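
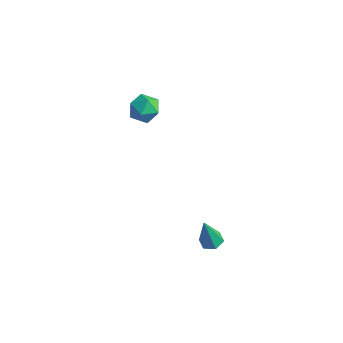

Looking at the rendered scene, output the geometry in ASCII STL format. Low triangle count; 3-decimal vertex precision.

solid 
facet normal 0.074 0.232 -0.970
outer loop
vertex 4.333 0.674 -1.426
vertex 3.753 1.008 -1.39
vertex 4.33 1.326 -1.27
endloop
endfacet
facet normal 0.935 -0.078 0.346
outer loop
vertex 4.333 0.674 -1.426
vertex 4.33 1.326 -1.27
vertex 3.607 0.552 0.51
endloop
endfacet
facet normal 0.073 0.233 -0.970
outer loop
vertex 4.33 1.326 -1.27
vertex 3.753 1.008 -1.39
vertex 3.75 1.659 -1.234
endloop
endfacet
facet normal 0.453 0.735 0.504
outer loop
vertex 4.33 1.326 -1.27
vertex 3.75 1.659 -1.234
vertex 3.607 0.552 0.51
endloop
endfacet
facet normal 0.075 0.233 -0.970
outer loop
vertex 3.75 1.659 -1.234
vertex 3.753 1.008 -1.39
vertex 3.173 1.341 -1.355
endloop
endfacet
facet normal -0.503 0.748 0.433
outer loop
vertex 3.75 1.659 -1.234
vertex 3.173 1.341 -1.355
vertex 3.607 0.552 0.51
endloop
endfacet
facet normal 0.075 0.233 -0.970
outer loop
vertex 3.173 1.341 -1.355
vertex 3.753 1.008 -1.39
vertex 3.176 0.69 -1.511
endloop
endfacet
facet normal -0.977 -0.054 0.205
outer loop
vertex 3.173 1.341 -1.355
vertex 3.176 0.69 -1.511
vertex 3.607 0.552 0.51
endloop
endfacet
facet normal 0.075 0.232 -0.970
outer loop
vertex 3.176 0.69 -1.511
vertex 3.753 1.008 -1.39
vertex 3.756 0.356 -1.546
endloop
endfacet
facet normal -0.496 -0.867 0.047
outer loop
vertex 3.176 0.69 -1.511
vertex 3.756 0.356 -1.546
vertex 3.607 0.552 0.51
endloop
endfacet
facet normal 0.074 0.232 -0.970
outer loop
vertex 3.756 0.356 -1.546
vertex 3.753 1.008 -1.39
vertex 4.333 0.674 -1.426
endloop
endfacet
facet normal 0.461 -0.880 0.117
outer loop
vertex 3.756 0.356 -1.546
vertex 4.333 0.674 -1.426
vertex 3.607 0.552 0.51
endloop
endfacet
facet normal -0.360 -0.064 0.931
outer loop
vertex -4.176 4.28 3.51
vertex -4.049 3.3 3.492
vertex -3.321 3.887 3.814
endloop
endfacet
facet normal -0.035 0.563 0.826
outer loop
vertex -4.176 4.28 3.51
vertex -3.321 3.887 3.814
vertex -3.319 4.704 3.257
endloop
endfacet
facet normal -0.358 0.891 0.281
outer loop
vertex -4.176 4.28 3.51
vertex -3.319 4.704 3.257
vertex -4.046 4.622 2.592
endloop
endfacet
facet normal -0.883 0.467 0.049
outer loop
vertex -4.176 4.28 3.51
vertex -4.046 4.622 2.592
vertex -4.497 3.755 2.737
endloop
endfacet
facet normal -0.884 -0.123 0.451
outer loop
vertex -4.176 4.28 3.51
vertex -4.497 3.755 2.737
vertex -4.049 3.3 3.492
endloop
endfacet
facet normal 0.641 0.431 0.635
outer loop
vertex -3.319 4.704 3.257
vertex -3.321 3.887 3.814
vertex -2.663 3.985 3.083
endloop
endfacet
facet normal 0.114 -0.583 0.805
outer loop
vertex -3.321 3.887 3.814
vertex -4.049 3.3 3.492
vertex -3.114 3.118 3.228
endloop
endfacet
facet normal -0.735 -0.677 0.028
outer loop
vertex -4.049 3.3 3.492
vertex -4.497 3.755 2.737
vertex -3.841 3.036 2.563
endloop
endfacet
facet normal -0.732 0.277 -0.622
outer loop
vertex -4.497 3.755 2.737
vertex -4.046 4.622 2.592
vertex -3.839 3.853 2.006
endloop
endfacet
facet normal 0.117 0.962 -0.247
outer loop
vertex -4.046 4.622 2.592
vertex -3.319 4.704 3.257
vertex -3.111 4.44 2.328
endloop
endfacet
facet normal 0.883 -0.467 -0.049
outer loop
vertex -2.984 3.46 2.31
vertex -2.663 3.985 3.083
vertex -3.114 3.118 3.228
endloop
endfacet
facet normal 0.358 -0.891 -0.281
outer loop
vertex -2.984 3.46 2.31
vertex -3.114 3.118 3.228
vertex -3.841 3.036 2.563
endloop
endfacet
facet normal 0.035 -0.563 -0.826
outer loop
vertex -2.984 3.46 2.31
vertex -3.841 3.036 2.563
vertex -3.839 3.853 2.006
endloop
endfacet
facet normal 0.360 0.064 -0.931
outer loop
vertex -2.984 3.46 2.31
vertex -3.839 3.853 2.006
vertex -3.111 4.44 2.328
endloop
endfacet
facet normal 0.884 0.123 -0.451
outer loop
vertex -2.984 3.46 2.31
vertex -3.111 4.44 2.328
vertex -2.663 3.985 3.083
endloop
endfacet
facet normal 0.732 -0.277 0.622
outer loop
vertex -3.114 3.118 3.228
vertex -2.663 3.985 3.083
vertex -3.321 3.887 3.814
endloop
endfacet
facet normal -0.117 -0.962 0.247
outer loop
vertex -3.841 3.036 2.563
vertex -3.114 3.118 3.228
vertex -4.049 3.3 3.492
endloop
endfacet
facet normal -0.641 -0.431 -0.635
outer loop
vertex -3.839 3.853 2.006
vertex -3.841 3.036 2.563
vertex -4.497 3.755 2.737
endloop
endfacet
facet normal -0.114 0.583 -0.805
outer loop
vertex -3.111 4.44 2.328
vertex -3.839 3.853 2.006
vertex -4.046 4.622 2.592
endloop
endfacet
facet normal 0.735 0.677 -0.028
outer loop
vertex -2.663 3.985 3.083
vertex -3.111 4.44 2.328
vertex -3.319 4.704 3.257
endloop
endfacet

endsolid


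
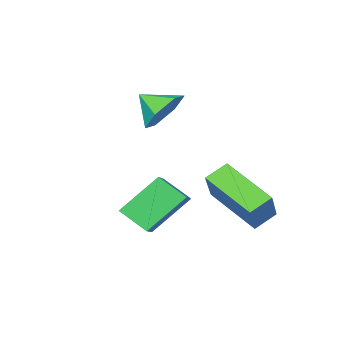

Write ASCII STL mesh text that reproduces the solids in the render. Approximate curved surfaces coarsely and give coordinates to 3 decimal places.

solid 
facet normal -0.448 0.715 -0.537
outer loop
vertex 0.753 -2.154 3.122
vertex -0.017 -2.209 3.691
vertex 0.695 -1.602 3.905
endloop
endfacet
facet normal 0.985 -0.097 0.141
outer loop
vertex 0.753 -2.154 3.122
vertex 0.695 -1.602 3.905
vertex 0.497 -3.031 4.309
endloop
endfacet
facet normal -0.448 0.715 -0.538
outer loop
vertex 0.695 -1.602 3.905
vertex -0.017 -2.209 3.691
vertex -0.076 -1.657 4.474
endloop
endfacet
facet normal 0.581 0.146 0.801
outer loop
vertex 0.695 -1.602 3.905
vertex -0.076 -1.657 4.474
vertex 0.497 -3.031 4.309
endloop
endfacet
facet normal -0.448 0.715 -0.538
outer loop
vertex -0.076 -1.657 4.474
vertex -0.017 -2.209 3.691
vertex -0.788 -2.264 4.26
endloop
endfacet
facet normal -0.142 -0.176 0.974
outer loop
vertex -0.076 -1.657 4.474
vertex -0.788 -2.264 4.26
vertex 0.497 -3.031 4.309
endloop
endfacet
facet normal -0.447 0.715 -0.537
outer loop
vertex -0.788 -2.264 4.26
vertex -0.017 -2.209 3.691
vertex -0.73 -2.816 3.477
endloop
endfacet
facet normal -0.461 -0.741 0.488
outer loop
vertex -0.788 -2.264 4.26
vertex -0.73 -2.816 3.477
vertex 0.497 -3.031 4.309
endloop
endfacet
facet normal -0.447 0.715 -0.537
outer loop
vertex -0.73 -2.816 3.477
vertex -0.017 -2.209 3.691
vertex 0.041 -2.761 2.908
endloop
endfacet
facet normal -0.056 -0.984 -0.171
outer loop
vertex -0.73 -2.816 3.477
vertex 0.041 -2.761 2.908
vertex 0.497 -3.031 4.309
endloop
endfacet
facet normal -0.448 0.715 -0.537
outer loop
vertex 0.041 -2.761 2.908
vertex -0.017 -2.209 3.691
vertex 0.753 -2.154 3.122
endloop
endfacet
facet normal 0.667 -0.661 -0.344
outer loop
vertex 0.041 -2.761 2.908
vertex 0.753 -2.154 3.122
vertex 0.497 -3.031 4.309
endloop
endfacet
facet normal -0.437 -0.500 -0.748
outer loop
vertex -1.552 -0.463 0.878
vertex -2.077 1.39 -0.054
vertex -0.739 -0.47 0.407
endloop
endfacet
facet normal 0.245 -0.866 0.436
outer loop
vertex -0.023 0.35 1.634
vertex -1.552 -0.463 0.878
vertex -0.739 -0.47 0.407
endloop
endfacet
facet normal -0.437 -0.500 -0.748
outer loop
vertex -0.739 -0.47 0.407
vertex -2.077 1.39 -0.054
vertex -1.264 1.384 -0.525
endloop
endfacet
facet normal 0.866 -0.007 -0.501
outer loop
vertex -1.264 1.384 -0.525
vertex -0.023 0.35 1.634
vertex -0.739 -0.47 0.407
endloop
endfacet
facet normal -0.866 0.007 0.501
outer loop
vertex -1.552 -0.463 0.878
vertex -1.361 2.21 1.173
vertex -2.077 1.39 -0.054
endloop
endfacet
facet normal 0.246 -0.866 0.435
outer loop
vertex -0.836 0.356 2.105
vertex -1.552 -0.463 0.878
vertex -0.023 0.35 1.634
endloop
endfacet
facet normal -0.866 0.007 0.501
outer loop
vertex -0.836 0.356 2.105
vertex -1.361 2.21 1.173
vertex -1.552 -0.463 0.878
endloop
endfacet
facet normal -0.246 0.866 -0.435
outer loop
vertex -2.077 1.39 -0.054
vertex -1.361 2.21 1.173
vertex -1.264 1.384 -0.525
endloop
endfacet
facet normal 0.866 -0.007 -0.501
outer loop
vertex -0.548 2.203 0.702
vertex -0.023 0.35 1.634
vertex -1.264 1.384 -0.525
endloop
endfacet
facet normal -0.245 0.866 -0.435
outer loop
vertex -1.264 1.384 -0.525
vertex -1.361 2.21 1.173
vertex -0.548 2.203 0.702
endloop
endfacet
facet normal 0.437 0.500 0.748
outer loop
vertex -0.548 2.203 0.702
vertex -0.836 0.356 2.105
vertex -0.023 0.35 1.634
endloop
endfacet
facet normal 0.437 0.500 0.748
outer loop
vertex -1.361 2.21 1.173
vertex -0.836 0.356 2.105
vertex -0.548 2.203 0.702
endloop
endfacet
facet normal -0.547 -0.700 -0.460
outer loop
vertex 1.355 0.094 1.802
vertex 0.839 0.935 1.136
vertex 2.651 -0.1 0.555
endloop
endfacet
facet normal 0.433 -0.707 0.560
outer loop
vertex 3.281 0.705 1.084
vertex 1.355 0.094 1.802
vertex 2.651 -0.1 0.555
endloop
endfacet
facet normal -0.547 -0.699 -0.460
outer loop
vertex 2.651 -0.1 0.555
vertex 0.839 0.935 1.136
vertex 2.136 0.741 -0.111
endloop
endfacet
facet normal 0.716 -0.107 -0.690
outer loop
vertex 2.136 0.741 -0.111
vertex 3.281 0.705 1.084
vertex 2.651 -0.1 0.555
endloop
endfacet
facet normal -0.716 0.107 0.690
outer loop
vertex 1.355 0.094 1.802
vertex 1.469 1.74 1.665
vertex 0.839 0.935 1.136
endloop
endfacet
facet normal 0.433 -0.706 0.560
outer loop
vertex 1.984 0.899 2.331
vertex 1.355 0.094 1.802
vertex 3.281 0.705 1.084
endloop
endfacet
facet normal -0.717 0.107 0.689
outer loop
vertex 1.984 0.899 2.331
vertex 1.469 1.74 1.665
vertex 1.355 0.094 1.802
endloop
endfacet
facet normal -0.433 0.707 -0.560
outer loop
vertex 0.839 0.935 1.136
vertex 1.469 1.74 1.665
vertex 2.136 0.741 -0.111
endloop
endfacet
facet normal 0.716 -0.107 -0.690
outer loop
vertex 2.765 1.546 0.418
vertex 3.281 0.705 1.084
vertex 2.136 0.741 -0.111
endloop
endfacet
facet normal -0.433 0.706 -0.560
outer loop
vertex 2.136 0.741 -0.111
vertex 1.469 1.74 1.665
vertex 2.765 1.546 0.418
endloop
endfacet
facet normal 0.547 0.700 0.460
outer loop
vertex 2.765 1.546 0.418
vertex 1.984 0.899 2.331
vertex 3.281 0.705 1.084
endloop
endfacet
facet normal 0.547 0.699 0.460
outer loop
vertex 1.469 1.74 1.665
vertex 1.984 0.899 2.331
vertex 2.765 1.546 0.418
endloop
endfacet

endsolid


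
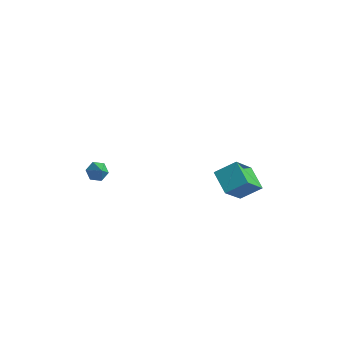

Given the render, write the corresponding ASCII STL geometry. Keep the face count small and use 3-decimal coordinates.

solid 
facet normal -0.758 0.523 0.389
outer loop
vertex 2.985 -0.427 2.282
vertex 3.077 0.952 0.609
vertex 2.178 -1.132 1.657
endloop
endfacet
facet normal -0.042 -0.635 0.771
outer loop
vertex 3.163 -1.812 1.151
vertex 2.985 -0.427 2.282
vertex 2.178 -1.132 1.657
endloop
endfacet
facet normal -0.758 0.523 0.389
outer loop
vertex 2.178 -1.132 1.657
vertex 3.077 0.952 0.609
vertex 2.27 0.247 -0.016
endloop
endfacet
facet normal -0.651 -0.568 -0.504
outer loop
vertex 2.27 0.247 -0.016
vertex 3.163 -1.812 1.151
vertex 2.178 -1.132 1.657
endloop
endfacet
facet normal 0.651 0.568 0.504
outer loop
vertex 2.985 -0.427 2.282
vertex 4.062 0.272 0.103
vertex 3.077 0.952 0.609
endloop
endfacet
facet normal -0.042 -0.635 0.771
outer loop
vertex 3.97 -1.107 1.776
vertex 2.985 -0.427 2.282
vertex 3.163 -1.812 1.151
endloop
endfacet
facet normal 0.651 0.568 0.504
outer loop
vertex 3.97 -1.107 1.776
vertex 4.062 0.272 0.103
vertex 2.985 -0.427 2.282
endloop
endfacet
facet normal 0.042 0.635 -0.771
outer loop
vertex 3.077 0.952 0.609
vertex 4.062 0.272 0.103
vertex 2.27 0.247 -0.016
endloop
endfacet
facet normal -0.651 -0.568 -0.504
outer loop
vertex 3.255 -0.433 -0.522
vertex 3.163 -1.812 1.151
vertex 2.27 0.247 -0.016
endloop
endfacet
facet normal 0.042 0.635 -0.771
outer loop
vertex 2.27 0.247 -0.016
vertex 4.062 0.272 0.103
vertex 3.255 -0.433 -0.522
endloop
endfacet
facet normal 0.758 -0.523 -0.389
outer loop
vertex 3.255 -0.433 -0.522
vertex 3.97 -1.107 1.776
vertex 3.163 -1.812 1.151
endloop
endfacet
facet normal 0.758 -0.523 -0.389
outer loop
vertex 4.062 0.272 0.103
vertex 3.97 -1.107 1.776
vertex 3.255 -0.433 -0.522
endloop
endfacet
facet normal -0.533 0.438 -0.724
outer loop
vertex -3.119 -2.67 -0.408
vertex -3.484 -2.469 -0.018
vertex -3.028 -2.161 -0.167
endloop
endfacet
facet normal 0.976 -0.079 -0.202
outer loop
vertex -3.119 -2.67 -0.408
vertex -3.028 -2.161 -0.167
vertex -2.896 -2.951 0.778
endloop
endfacet
facet normal -0.532 0.438 -0.725
outer loop
vertex -3.028 -2.161 -0.167
vertex -3.484 -2.469 -0.018
vertex -3.393 -1.961 0.222
endloop
endfacet
facet normal 0.722 0.577 0.381
outer loop
vertex -3.028 -2.161 -0.167
vertex -3.393 -1.961 0.222
vertex -2.896 -2.951 0.778
endloop
endfacet
facet normal -0.535 0.437 -0.723
outer loop
vertex -3.393 -1.961 0.222
vertex -3.484 -2.469 -0.018
vertex -3.848 -2.269 0.372
endloop
endfacet
facet normal -0.033 0.477 0.878
outer loop
vertex -3.393 -1.961 0.222
vertex -3.848 -2.269 0.372
vertex -2.896 -2.951 0.778
endloop
endfacet
facet normal -0.534 0.438 -0.723
outer loop
vertex -3.848 -2.269 0.372
vertex -3.484 -2.469 -0.018
vertex -3.939 -2.778 0.131
endloop
endfacet
facet normal -0.539 -0.280 0.794
outer loop
vertex -3.848 -2.269 0.372
vertex -3.939 -2.778 0.131
vertex -2.896 -2.951 0.778
endloop
endfacet
facet normal -0.534 0.437 -0.724
outer loop
vertex -3.939 -2.778 0.131
vertex -3.484 -2.469 -0.018
vertex -3.574 -2.978 -0.259
endloop
endfacet
facet normal -0.286 -0.935 0.211
outer loop
vertex -3.939 -2.778 0.131
vertex -3.574 -2.978 -0.259
vertex -2.896 -2.951 0.778
endloop
endfacet
facet normal -0.533 0.437 -0.724
outer loop
vertex -3.574 -2.978 -0.259
vertex -3.484 -2.469 -0.018
vertex -3.119 -2.67 -0.408
endloop
endfacet
facet normal 0.471 -0.834 -0.286
outer loop
vertex -3.574 -2.978 -0.259
vertex -3.119 -2.67 -0.408
vertex -2.896 -2.951 0.778
endloop
endfacet

endsolid


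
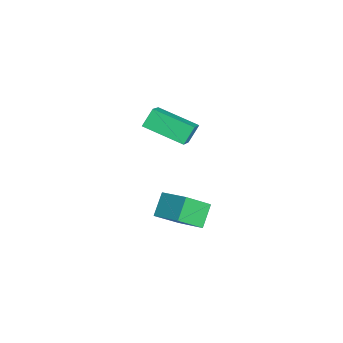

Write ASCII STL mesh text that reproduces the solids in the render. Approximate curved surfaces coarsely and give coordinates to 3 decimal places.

solid 
facet normal -0.645 0.354 0.677
outer loop
vertex 0.409 -1.164 -1.454
vertex 1.537 -0.222 -0.872
vertex -0.022 -0.025 -2.461
endloop
endfacet
facet normal -0.714 -0.596 -0.368
outer loop
vertex 0.803 -0.478 -3.328
vertex 0.409 -1.164 -1.454
vertex -0.022 -0.025 -2.461
endloop
endfacet
facet normal -0.645 0.354 0.677
outer loop
vertex -0.022 -0.025 -2.461
vertex 1.537 -0.222 -0.872
vertex 1.105 0.917 -1.879
endloop
endfacet
facet normal -0.274 0.721 -0.637
outer loop
vertex 1.105 0.917 -1.879
vertex 0.803 -0.478 -3.328
vertex -0.022 -0.025 -2.461
endloop
endfacet
facet normal 0.273 -0.721 0.637
outer loop
vertex 0.409 -1.164 -1.454
vertex 2.362 -0.675 -1.739
vertex 1.537 -0.222 -0.872
endloop
endfacet
facet normal -0.713 -0.596 -0.368
outer loop
vertex 1.235 -1.617 -2.321
vertex 0.409 -1.164 -1.454
vertex 0.803 -0.478 -3.328
endloop
endfacet
facet normal 0.273 -0.721 0.637
outer loop
vertex 1.235 -1.617 -2.321
vertex 2.362 -0.675 -1.739
vertex 0.409 -1.164 -1.454
endloop
endfacet
facet normal 0.714 0.596 0.368
outer loop
vertex 1.537 -0.222 -0.872
vertex 2.362 -0.675 -1.739
vertex 1.105 0.917 -1.879
endloop
endfacet
facet normal -0.273 0.721 -0.637
outer loop
vertex 1.931 0.464 -2.746
vertex 0.803 -0.478 -3.328
vertex 1.105 0.917 -1.879
endloop
endfacet
facet normal 0.714 0.596 0.369
outer loop
vertex 1.105 0.917 -1.879
vertex 2.362 -0.675 -1.739
vertex 1.931 0.464 -2.746
endloop
endfacet
facet normal 0.645 -0.354 -0.677
outer loop
vertex 1.931 0.464 -2.746
vertex 1.235 -1.617 -2.321
vertex 0.803 -0.478 -3.328
endloop
endfacet
facet normal 0.645 -0.354 -0.677
outer loop
vertex 2.362 -0.675 -1.739
vertex 1.235 -1.617 -2.321
vertex 1.931 0.464 -2.746
endloop
endfacet
facet normal -0.428 0.508 0.748
outer loop
vertex 0.031 -1.509 3.984
vertex 0.941 0.191 3.349
vertex -1.413 -1.138 2.906
endloop
endfacet
facet normal -0.448 -0.837 0.312
outer loop
vertex -0.981 -1.651 2.151
vertex 0.031 -1.509 3.984
vertex -1.413 -1.138 2.906
endloop
endfacet
facet normal -0.427 0.508 0.748
outer loop
vertex -1.413 -1.138 2.906
vertex 0.941 0.191 3.349
vertex -0.503 0.562 2.272
endloop
endfacet
facet normal -0.785 0.202 -0.586
outer loop
vertex -0.503 0.562 2.272
vertex -0.981 -1.651 2.151
vertex -1.413 -1.138 2.906
endloop
endfacet
facet normal 0.785 -0.201 0.586
outer loop
vertex 0.031 -1.509 3.984
vertex 1.373 -0.322 2.594
vertex 0.941 0.191 3.349
endloop
endfacet
facet normal -0.448 -0.838 0.312
outer loop
vertex 0.463 -2.022 3.228
vertex 0.031 -1.509 3.984
vertex -0.981 -1.651 2.151
endloop
endfacet
facet normal 0.785 -0.202 0.586
outer loop
vertex 0.463 -2.022 3.228
vertex 1.373 -0.322 2.594
vertex 0.031 -1.509 3.984
endloop
endfacet
facet normal 0.448 0.837 -0.313
outer loop
vertex 0.941 0.191 3.349
vertex 1.373 -0.322 2.594
vertex -0.503 0.562 2.272
endloop
endfacet
facet normal -0.785 0.202 -0.585
outer loop
vertex -0.071 0.049 1.516
vertex -0.981 -1.651 2.151
vertex -0.503 0.562 2.272
endloop
endfacet
facet normal 0.448 0.838 -0.312
outer loop
vertex -0.503 0.562 2.272
vertex 1.373 -0.322 2.594
vertex -0.071 0.049 1.516
endloop
endfacet
facet normal 0.427 -0.508 -0.748
outer loop
vertex -0.071 0.049 1.516
vertex 0.463 -2.022 3.228
vertex -0.981 -1.651 2.151
endloop
endfacet
facet normal 0.428 -0.508 -0.748
outer loop
vertex 1.373 -0.322 2.594
vertex 0.463 -2.022 3.228
vertex -0.071 0.049 1.516
endloop
endfacet

endsolid


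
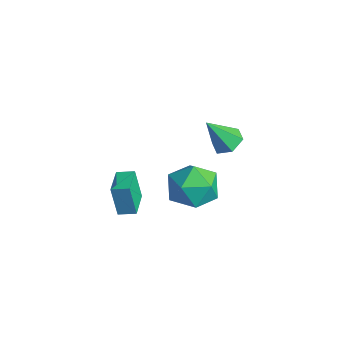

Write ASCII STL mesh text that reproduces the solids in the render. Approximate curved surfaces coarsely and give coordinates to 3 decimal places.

solid 
facet normal 0.141 0.528 -0.838
outer loop
vertex 0.467 2.376 2.328
vertex -0.042 1.953 1.976
vertex -0.256 2.577 2.333
endloop
endfacet
facet normal 0.162 0.562 0.811
outer loop
vertex 0.467 2.376 2.328
vertex -0.256 2.577 2.333
vertex -0.278 1.067 3.384
endloop
endfacet
facet normal 0.140 0.527 -0.838
outer loop
vertex -0.256 2.577 2.333
vertex -0.042 1.953 1.976
vertex -0.765 2.153 1.981
endloop
endfacet
facet normal -0.723 0.402 0.562
outer loop
vertex -0.256 2.577 2.333
vertex -0.765 2.153 1.981
vertex -0.278 1.067 3.384
endloop
endfacet
facet normal 0.140 0.527 -0.838
outer loop
vertex -0.765 2.153 1.981
vertex -0.042 1.953 1.976
vertex -0.551 1.529 1.624
endloop
endfacet
facet normal -0.935 -0.351 0.053
outer loop
vertex -0.765 2.153 1.981
vertex -0.551 1.529 1.624
vertex -0.278 1.067 3.384
endloop
endfacet
facet normal 0.140 0.527 -0.838
outer loop
vertex -0.551 1.529 1.624
vertex -0.042 1.953 1.976
vertex 0.171 1.329 1.619
endloop
endfacet
facet normal -0.263 -0.943 -0.207
outer loop
vertex -0.551 1.529 1.624
vertex 0.171 1.329 1.619
vertex -0.278 1.067 3.384
endloop
endfacet
facet normal 0.141 0.527 -0.838
outer loop
vertex 0.171 1.329 1.619
vertex -0.042 1.953 1.976
vertex 0.68 1.752 1.971
endloop
endfacet
facet normal 0.621 -0.782 0.042
outer loop
vertex 0.171 1.329 1.619
vertex 0.68 1.752 1.971
vertex -0.278 1.067 3.384
endloop
endfacet
facet normal 0.141 0.527 -0.838
outer loop
vertex 0.68 1.752 1.971
vertex -0.042 1.953 1.976
vertex 0.467 2.376 2.328
endloop
endfacet
facet normal 0.834 -0.030 0.551
outer loop
vertex 0.68 1.752 1.971
vertex 0.467 2.376 2.328
vertex -0.278 1.067 3.384
endloop
endfacet
facet normal -0.580 -0.792 -0.192
outer loop
vertex -2.954 -1.959 -1.864
vertex -4.067 -1.117 -1.978
vertex -2.668 -1.792 -3.419
endloop
endfacet
facet normal 0.795 -0.601 0.082
outer loop
vertex -2.193 -1.143 -3.262
vertex -2.954 -1.959 -1.864
vertex -2.668 -1.792 -3.419
endloop
endfacet
facet normal -0.580 -0.792 -0.192
outer loop
vertex -2.668 -1.792 -3.419
vertex -4.067 -1.117 -1.978
vertex -3.781 -0.95 -3.533
endloop
endfacet
facet normal 0.180 0.105 -0.978
outer loop
vertex -3.781 -0.95 -3.533
vertex -2.193 -1.143 -3.262
vertex -2.668 -1.792 -3.419
endloop
endfacet
facet normal -0.180 -0.105 0.978
outer loop
vertex -2.954 -1.959 -1.864
vertex -3.592 -0.468 -1.821
vertex -4.067 -1.117 -1.978
endloop
endfacet
facet normal 0.795 -0.601 0.082
outer loop
vertex -2.479 -1.31 -1.707
vertex -2.954 -1.959 -1.864
vertex -2.193 -1.143 -3.262
endloop
endfacet
facet normal -0.180 -0.105 0.978
outer loop
vertex -2.479 -1.31 -1.707
vertex -3.592 -0.468 -1.821
vertex -2.954 -1.959 -1.864
endloop
endfacet
facet normal -0.795 0.601 -0.082
outer loop
vertex -4.067 -1.117 -1.978
vertex -3.592 -0.468 -1.821
vertex -3.781 -0.95 -3.533
endloop
endfacet
facet normal 0.180 0.105 -0.978
outer loop
vertex -3.306 -0.301 -3.376
vertex -2.193 -1.143 -3.262
vertex -3.781 -0.95 -3.533
endloop
endfacet
facet normal -0.795 0.601 -0.082
outer loop
vertex -3.781 -0.95 -3.533
vertex -3.592 -0.468 -1.821
vertex -3.306 -0.301 -3.376
endloop
endfacet
facet normal 0.580 0.792 0.192
outer loop
vertex -3.306 -0.301 -3.376
vertex -2.479 -1.31 -1.707
vertex -2.193 -1.143 -3.262
endloop
endfacet
facet normal 0.580 0.792 0.192
outer loop
vertex -3.592 -0.468 -1.821
vertex -2.479 -1.31 -1.707
vertex -3.306 -0.301 -3.376
endloop
endfacet
facet normal -0.538 0.843 0.030
outer loop
vertex -0.217 0.983 -0.616
vertex -0.759 0.601 0.408
vertex 0.269 1.255 0.47
endloop
endfacet
facet normal 0.094 0.955 -0.281
outer loop
vertex -0.217 0.983 -0.616
vertex 0.269 1.255 0.47
vertex 0.99 0.912 -0.453
endloop
endfacet
facet normal 0.144 0.517 -0.843
outer loop
vertex -0.217 0.983 -0.616
vertex 0.99 0.912 -0.453
vertex 0.407 0.046 -1.084
endloop
endfacet
facet normal -0.457 0.135 -0.879
outer loop
vertex -0.217 0.983 -0.616
vertex 0.407 0.046 -1.084
vertex -0.673 -0.146 -0.552
endloop
endfacet
facet normal -0.879 0.336 -0.340
outer loop
vertex -0.217 0.983 -0.616
vertex -0.673 -0.146 -0.552
vertex -0.759 0.601 0.408
endloop
endfacet
facet normal 0.605 0.775 0.184
outer loop
vertex 0.99 0.912 -0.453
vertex 0.269 1.255 0.47
vertex 1.193 0.486 0.672
endloop
endfacet
facet normal -0.419 0.593 0.688
outer loop
vertex 0.269 1.255 0.47
vertex -0.759 0.601 0.408
vertex 0.113 0.294 1.204
endloop
endfacet
facet normal -0.970 -0.226 0.089
outer loop
vertex -0.759 0.601 0.408
vertex -0.673 -0.146 -0.552
vertex -0.47 -0.572 0.573
endloop
endfacet
facet normal -0.288 -0.551 -0.783
outer loop
vertex -0.673 -0.146 -0.552
vertex 0.407 0.046 -1.084
vertex 0.251 -0.915 -0.35
endloop
endfacet
facet normal 0.685 0.067 -0.725
outer loop
vertex 0.407 0.046 -1.084
vertex 0.99 0.912 -0.453
vertex 1.279 -0.261 -0.288
endloop
endfacet
facet normal 0.457 -0.135 0.879
outer loop
vertex 0.737 -0.643 0.736
vertex 1.193 0.486 0.672
vertex 0.113 0.294 1.204
endloop
endfacet
facet normal -0.144 -0.517 0.843
outer loop
vertex 0.737 -0.643 0.736
vertex 0.113 0.294 1.204
vertex -0.47 -0.572 0.573
endloop
endfacet
facet normal -0.094 -0.955 0.281
outer loop
vertex 0.737 -0.643 0.736
vertex -0.47 -0.572 0.573
vertex 0.251 -0.915 -0.35
endloop
endfacet
facet normal 0.538 -0.843 -0.030
outer loop
vertex 0.737 -0.643 0.736
vertex 0.251 -0.915 -0.35
vertex 1.279 -0.261 -0.288
endloop
endfacet
facet normal 0.879 -0.336 0.340
outer loop
vertex 0.737 -0.643 0.736
vertex 1.279 -0.261 -0.288
vertex 1.193 0.486 0.672
endloop
endfacet
facet normal 0.288 0.551 0.783
outer loop
vertex 0.113 0.294 1.204
vertex 1.193 0.486 0.672
vertex 0.269 1.255 0.47
endloop
endfacet
facet normal -0.685 -0.067 0.725
outer loop
vertex -0.47 -0.572 0.573
vertex 0.113 0.294 1.204
vertex -0.759 0.601 0.408
endloop
endfacet
facet normal -0.605 -0.775 -0.184
outer loop
vertex 0.251 -0.915 -0.35
vertex -0.47 -0.572 0.573
vertex -0.673 -0.146 -0.552
endloop
endfacet
facet normal 0.419 -0.593 -0.688
outer loop
vertex 1.279 -0.261 -0.288
vertex 0.251 -0.915 -0.35
vertex 0.407 0.046 -1.084
endloop
endfacet
facet normal 0.970 0.226 -0.089
outer loop
vertex 1.193 0.486 0.672
vertex 1.279 -0.261 -0.288
vertex 0.99 0.912 -0.453
endloop
endfacet

endsolid


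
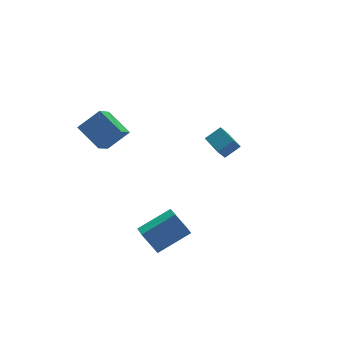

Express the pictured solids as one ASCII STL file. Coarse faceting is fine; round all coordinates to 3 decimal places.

solid 
facet normal -0.548 -0.203 0.812
outer loop
vertex 4.085 2.14 -1.045
vertex 3.905 3.461 -0.836
vertex 3.176 2.114 -1.665
endloop
endfacet
facet normal 0.134 -0.979 -0.155
outer loop
vertex 3.675 2.299 -2.404
vertex 4.085 2.14 -1.045
vertex 3.176 2.114 -1.665
endloop
endfacet
facet normal -0.548 -0.203 0.811
outer loop
vertex 3.176 2.114 -1.665
vertex 3.905 3.461 -0.836
vertex 2.997 3.436 -1.456
endloop
endfacet
facet normal -0.826 -0.023 -0.563
outer loop
vertex 2.997 3.436 -1.456
vertex 3.675 2.299 -2.404
vertex 3.176 2.114 -1.665
endloop
endfacet
facet normal 0.826 0.023 0.563
outer loop
vertex 4.085 2.14 -1.045
vertex 4.404 3.646 -1.575
vertex 3.905 3.461 -0.836
endloop
endfacet
facet normal 0.132 -0.979 -0.155
outer loop
vertex 4.583 2.324 -1.784
vertex 4.085 2.14 -1.045
vertex 3.675 2.299 -2.404
endloop
endfacet
facet normal 0.826 0.023 0.563
outer loop
vertex 4.583 2.324 -1.784
vertex 4.404 3.646 -1.575
vertex 4.085 2.14 -1.045
endloop
endfacet
facet normal -0.133 0.979 0.155
outer loop
vertex 3.905 3.461 -0.836
vertex 4.404 3.646 -1.575
vertex 2.997 3.436 -1.456
endloop
endfacet
facet normal -0.826 -0.024 -0.563
outer loop
vertex 3.495 3.62 -2.195
vertex 3.675 2.299 -2.404
vertex 2.997 3.436 -1.456
endloop
endfacet
facet normal -0.133 0.979 0.154
outer loop
vertex 2.997 3.436 -1.456
vertex 4.404 3.646 -1.575
vertex 3.495 3.62 -2.195
endloop
endfacet
facet normal 0.548 0.203 -0.811
outer loop
vertex 3.495 3.62 -2.195
vertex 4.583 2.324 -1.784
vertex 3.675 2.299 -2.404
endloop
endfacet
facet normal 0.548 0.203 -0.812
outer loop
vertex 4.404 3.646 -1.575
vertex 4.583 2.324 -1.784
vertex 3.495 3.62 -2.195
endloop
endfacet
facet normal -0.496 -0.617 0.611
outer loop
vertex -2.153 2.271 1.397
vertex -2.796 3.631 2.249
vertex -3.377 2.298 0.43
endloop
endfacet
facet normal 0.372 -0.787 -0.493
outer loop
vertex -2.484 3.409 -0.669
vertex -2.153 2.271 1.397
vertex -3.377 2.298 0.43
endloop
endfacet
facet normal -0.496 -0.617 0.611
outer loop
vertex -3.377 2.298 0.43
vertex -2.796 3.631 2.249
vertex -4.02 3.658 1.283
endloop
endfacet
facet normal -0.785 0.018 -0.620
outer loop
vertex -4.02 3.658 1.283
vertex -2.484 3.409 -0.669
vertex -3.377 2.298 0.43
endloop
endfacet
facet normal 0.785 -0.017 0.620
outer loop
vertex -2.153 2.271 1.397
vertex -1.903 4.742 1.15
vertex -2.796 3.631 2.249
endloop
endfacet
facet normal 0.372 -0.787 -0.493
outer loop
vertex -1.26 3.382 0.297
vertex -2.153 2.271 1.397
vertex -2.484 3.409 -0.669
endloop
endfacet
facet normal 0.785 -0.017 0.619
outer loop
vertex -1.26 3.382 0.297
vertex -1.903 4.742 1.15
vertex -2.153 2.271 1.397
endloop
endfacet
facet normal -0.372 0.787 0.493
outer loop
vertex -2.796 3.631 2.249
vertex -1.903 4.742 1.15
vertex -4.02 3.658 1.283
endloop
endfacet
facet normal -0.785 0.017 -0.620
outer loop
vertex -3.127 4.769 0.183
vertex -2.484 3.409 -0.669
vertex -4.02 3.658 1.283
endloop
endfacet
facet normal -0.372 0.787 0.493
outer loop
vertex -4.02 3.658 1.283
vertex -1.903 4.742 1.15
vertex -3.127 4.769 0.183
endloop
endfacet
facet normal 0.496 0.617 -0.611
outer loop
vertex -3.127 4.769 0.183
vertex -1.26 3.382 0.297
vertex -2.484 3.409 -0.669
endloop
endfacet
facet normal 0.496 0.617 -0.611
outer loop
vertex -1.903 4.742 1.15
vertex -1.26 3.382 0.297
vertex -3.127 4.769 0.183
endloop
endfacet
facet normal -0.431 0.374 0.821
outer loop
vertex -2.94 -2.633 -2.744
vertex -1.122 -2.562 -1.821
vertex -2.788 -1.632 -3.12
endloop
endfacet
facet normal -0.891 -0.035 -0.452
outer loop
vertex -2.158 -2.178 -4.319
vertex -2.94 -2.633 -2.744
vertex -2.788 -1.632 -3.12
endloop
endfacet
facet normal -0.431 0.375 0.821
outer loop
vertex -2.788 -1.632 -3.12
vertex -1.122 -2.562 -1.821
vertex -0.97 -1.561 -2.198
endloop
endfacet
facet normal 0.140 0.927 -0.348
outer loop
vertex -0.97 -1.561 -2.198
vertex -2.158 -2.178 -4.319
vertex -2.788 -1.632 -3.12
endloop
endfacet
facet normal -0.141 -0.927 0.348
outer loop
vertex -2.94 -2.633 -2.744
vertex -0.492 -3.108 -3.02
vertex -1.122 -2.562 -1.821
endloop
endfacet
facet normal -0.891 -0.035 -0.453
outer loop
vertex -2.31 -3.179 -3.942
vertex -2.94 -2.633 -2.744
vertex -2.158 -2.178 -4.319
endloop
endfacet
facet normal -0.141 -0.927 0.348
outer loop
vertex -2.31 -3.179 -3.942
vertex -0.492 -3.108 -3.02
vertex -2.94 -2.633 -2.744
endloop
endfacet
facet normal 0.891 0.035 0.452
outer loop
vertex -1.122 -2.562 -1.821
vertex -0.492 -3.108 -3.02
vertex -0.97 -1.561 -2.198
endloop
endfacet
facet normal 0.141 0.927 -0.348
outer loop
vertex -0.34 -2.107 -3.396
vertex -2.158 -2.178 -4.319
vertex -0.97 -1.561 -2.198
endloop
endfacet
facet normal 0.891 0.035 0.453
outer loop
vertex -0.97 -1.561 -2.198
vertex -0.492 -3.108 -3.02
vertex -0.34 -2.107 -3.396
endloop
endfacet
facet normal 0.431 -0.375 -0.821
outer loop
vertex -0.34 -2.107 -3.396
vertex -2.31 -3.179 -3.942
vertex -2.158 -2.178 -4.319
endloop
endfacet
facet normal 0.431 -0.374 -0.821
outer loop
vertex -0.492 -3.108 -3.02
vertex -2.31 -3.179 -3.942
vertex -0.34 -2.107 -3.396
endloop
endfacet

endsolid


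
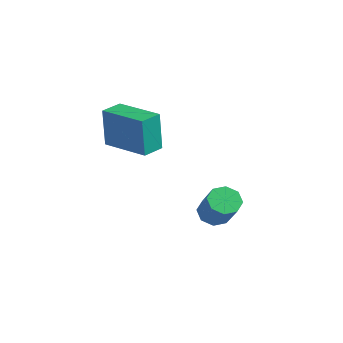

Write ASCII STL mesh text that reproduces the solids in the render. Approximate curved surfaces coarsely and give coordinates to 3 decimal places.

solid 
facet normal -0.984 -0.170 -0.059
outer loop
vertex -4.566 -0.668 0.761
vertex -4.715 0.189 0.769
vertex -4.476 -0.638 -0.836
endloop
endfacet
facet normal 0.171 -0.985 -0.009
outer loop
vertex -2.685 -0.329 -0.729
vertex -4.566 -0.668 0.761
vertex -4.476 -0.638 -0.836
endloop
endfacet
facet normal -0.984 -0.169 -0.059
outer loop
vertex -4.476 -0.638 -0.836
vertex -4.715 0.189 0.769
vertex -4.624 0.219 -0.828
endloop
endfacet
facet normal 0.056 0.019 -0.998
outer loop
vertex -4.624 0.219 -0.828
vertex -2.685 -0.329 -0.729
vertex -4.476 -0.638 -0.836
endloop
endfacet
facet normal -0.056 -0.019 0.998
outer loop
vertex -4.566 -0.668 0.761
vertex -2.924 0.498 0.876
vertex -4.715 0.189 0.769
endloop
endfacet
facet normal 0.171 -0.985 -0.009
outer loop
vertex -2.776 -0.359 0.868
vertex -4.566 -0.668 0.761
vertex -2.685 -0.329 -0.729
endloop
endfacet
facet normal -0.056 -0.019 0.998
outer loop
vertex -2.776 -0.359 0.868
vertex -2.924 0.498 0.876
vertex -4.566 -0.668 0.761
endloop
endfacet
facet normal -0.171 0.985 0.009
outer loop
vertex -4.715 0.189 0.769
vertex -2.924 0.498 0.876
vertex -4.624 0.219 -0.828
endloop
endfacet
facet normal 0.056 0.019 -0.998
outer loop
vertex -2.834 0.528 -0.721
vertex -2.685 -0.329 -0.729
vertex -4.624 0.219 -0.828
endloop
endfacet
facet normal -0.171 0.985 0.009
outer loop
vertex -4.624 0.219 -0.828
vertex -2.924 0.498 0.876
vertex -2.834 0.528 -0.721
endloop
endfacet
facet normal 0.984 0.170 0.059
outer loop
vertex -2.834 0.528 -0.721
vertex -2.776 -0.359 0.868
vertex -2.685 -0.329 -0.729
endloop
endfacet
facet normal 0.984 0.169 0.059
outer loop
vertex -2.924 0.498 0.876
vertex -2.776 -0.359 0.868
vertex -2.834 0.528 -0.721
endloop
endfacet
facet normal -0.616 0.210 -0.759
outer loop
vertex -0.0 0.975 -3.251
vertex -0.48 0.86 -2.893
vertex -0.149 1.355 -3.025
endloop
endfacet
facet normal 0.720 0.541 -0.435
outer loop
vertex -0.0 0.975 -3.251
vertex -0.149 1.355 -3.025
vertex 0.881 0.675 -2.165
endloop
endfacet
facet normal 0.720 0.542 -0.434
outer loop
vertex 0.881 0.675 -2.165
vertex -0.149 1.355 -3.025
vertex 0.731 1.055 -1.939
endloop
endfacet
facet normal 0.616 -0.209 0.760
outer loop
vertex 0.881 0.675 -2.165
vertex 0.731 1.055 -1.939
vertex 0.4 0.56 -1.807
endloop
endfacet
facet normal -0.616 0.210 -0.759
outer loop
vertex -0.149 1.355 -3.025
vertex -0.48 0.86 -2.893
vertex -0.493 1.445 -2.721
endloop
endfacet
facet normal 0.283 0.959 0.036
outer loop
vertex -0.149 1.355 -3.025
vertex -0.493 1.445 -2.721
vertex 0.731 1.055 -1.939
endloop
endfacet
facet normal 0.283 0.959 0.035
outer loop
vertex 0.731 1.055 -1.939
vertex -0.493 1.445 -2.721
vertex 0.388 1.145 -1.635
endloop
endfacet
facet normal 0.617 -0.210 0.758
outer loop
vertex 0.731 1.055 -1.939
vertex 0.388 1.145 -1.635
vertex 0.4 0.56 -1.807
endloop
endfacet
facet normal -0.616 0.210 -0.759
outer loop
vertex -0.493 1.445 -2.721
vertex -0.48 0.86 -2.893
vertex -0.829 1.193 -2.518
endloop
endfacet
facet normal -0.319 0.815 0.484
outer loop
vertex -0.493 1.445 -2.721
vertex -0.829 1.193 -2.518
vertex 0.388 1.145 -1.635
endloop
endfacet
facet normal -0.320 0.813 0.486
outer loop
vertex 0.388 1.145 -1.635
vertex -0.829 1.193 -2.518
vertex 0.052 0.892 -1.433
endloop
endfacet
facet normal 0.615 -0.211 0.760
outer loop
vertex 0.388 1.145 -1.635
vertex 0.052 0.892 -1.433
vertex 0.4 0.56 -1.807
endloop
endfacet
facet normal -0.616 0.210 -0.760
outer loop
vertex -0.829 1.193 -2.518
vertex -0.48 0.86 -2.893
vertex -0.961 0.745 -2.535
endloop
endfacet
facet normal -0.735 0.192 0.650
outer loop
vertex -0.829 1.193 -2.518
vertex -0.961 0.745 -2.535
vertex 0.052 0.892 -1.433
endloop
endfacet
facet normal -0.735 0.194 0.650
outer loop
vertex 0.052 0.892 -1.433
vertex -0.961 0.745 -2.535
vertex -0.08 0.445 -1.449
endloop
endfacet
facet normal 0.616 -0.209 0.759
outer loop
vertex 0.052 0.892 -1.433
vertex -0.08 0.445 -1.449
vertex 0.4 0.56 -1.807
endloop
endfacet
facet normal -0.616 0.209 -0.760
outer loop
vertex -0.961 0.745 -2.535
vertex -0.48 0.86 -2.893
vertex -0.811 0.365 -2.761
endloop
endfacet
facet normal -0.720 -0.542 0.434
outer loop
vertex -0.961 0.745 -2.535
vertex -0.811 0.365 -2.761
vertex -0.08 0.445 -1.449
endloop
endfacet
facet normal -0.720 -0.541 0.434
outer loop
vertex -0.08 0.445 -1.449
vertex -0.811 0.365 -2.761
vertex 0.069 0.065 -1.675
endloop
endfacet
facet normal 0.616 -0.210 0.759
outer loop
vertex -0.08 0.445 -1.449
vertex 0.069 0.065 -1.675
vertex 0.4 0.56 -1.807
endloop
endfacet
facet normal -0.617 0.210 -0.758
outer loop
vertex -0.811 0.365 -2.761
vertex -0.48 0.86 -2.893
vertex -0.468 0.275 -3.065
endloop
endfacet
facet normal -0.283 -0.958 -0.035
outer loop
vertex -0.811 0.365 -2.761
vertex -0.468 0.275 -3.065
vertex 0.069 0.065 -1.675
endloop
endfacet
facet normal -0.282 -0.959 -0.036
outer loop
vertex 0.069 0.065 -1.675
vertex -0.468 0.275 -3.065
vertex 0.413 -0.025 -1.979
endloop
endfacet
facet normal 0.616 -0.210 0.759
outer loop
vertex 0.069 0.065 -1.675
vertex 0.413 -0.025 -1.979
vertex 0.4 0.56 -1.807
endloop
endfacet
facet normal -0.615 0.211 -0.760
outer loop
vertex -0.468 0.275 -3.065
vertex -0.48 0.86 -2.893
vertex -0.132 0.528 -3.267
endloop
endfacet
facet normal 0.321 -0.813 -0.485
outer loop
vertex -0.468 0.275 -3.065
vertex -0.132 0.528 -3.267
vertex 0.413 -0.025 -1.979
endloop
endfacet
facet normal 0.318 -0.815 -0.485
outer loop
vertex 0.413 -0.025 -1.979
vertex -0.132 0.528 -3.267
vertex 0.749 0.227 -2.182
endloop
endfacet
facet normal 0.616 -0.210 0.759
outer loop
vertex 0.413 -0.025 -1.979
vertex 0.749 0.227 -2.182
vertex 0.4 0.56 -1.807
endloop
endfacet
facet normal -0.616 0.209 -0.759
outer loop
vertex -0.132 0.528 -3.267
vertex -0.48 0.86 -2.893
vertex -0.0 0.975 -3.251
endloop
endfacet
facet normal 0.735 -0.194 -0.650
outer loop
vertex -0.132 0.528 -3.267
vertex -0.0 0.975 -3.251
vertex 0.749 0.227 -2.182
endloop
endfacet
facet normal 0.736 -0.192 -0.650
outer loop
vertex 0.749 0.227 -2.182
vertex -0.0 0.975 -3.251
vertex 0.881 0.675 -2.165
endloop
endfacet
facet normal 0.616 -0.210 0.760
outer loop
vertex 0.749 0.227 -2.182
vertex 0.881 0.675 -2.165
vertex 0.4 0.56 -1.807
endloop
endfacet

endsolid


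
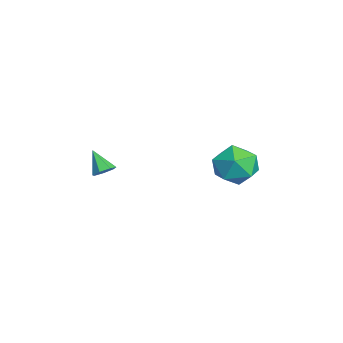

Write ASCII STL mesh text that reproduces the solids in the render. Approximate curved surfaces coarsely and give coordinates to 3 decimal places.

solid 
facet normal 0.563 0.361 -0.744
outer loop
vertex 1.497 -3.661 -0.455
vertex 1.081 -3.464 -0.674
vertex 1.393 -3.248 -0.333
endloop
endfacet
facet normal 0.525 -0.117 0.843
outer loop
vertex 1.497 -3.661 -0.455
vertex 1.393 -3.248 -0.333
vertex 0.439 -3.876 0.174
endloop
endfacet
facet normal 0.563 0.361 -0.744
outer loop
vertex 1.393 -3.248 -0.333
vertex 1.081 -3.464 -0.674
vertex 1.054 -2.998 -0.468
endloop
endfacet
facet normal 0.077 0.553 0.830
outer loop
vertex 1.393 -3.248 -0.333
vertex 1.054 -2.998 -0.468
vertex 0.439 -3.876 0.174
endloop
endfacet
facet normal 0.562 0.361 -0.744
outer loop
vertex 1.054 -2.998 -0.468
vertex 1.081 -3.464 -0.674
vertex 0.735 -3.099 -0.758
endloop
endfacet
facet normal -0.587 0.704 0.400
outer loop
vertex 1.054 -2.998 -0.468
vertex 0.735 -3.099 -0.758
vertex 0.439 -3.876 0.174
endloop
endfacet
facet normal 0.562 0.362 -0.744
outer loop
vertex 0.735 -3.099 -0.758
vertex 1.081 -3.464 -0.674
vertex 0.676 -3.474 -0.985
endloop
endfacet
facet normal -0.967 0.225 -0.120
outer loop
vertex 0.735 -3.099 -0.758
vertex 0.676 -3.474 -0.985
vertex 0.439 -3.876 0.174
endloop
endfacet
facet normal 0.563 0.360 -0.744
outer loop
vertex 0.676 -3.474 -0.985
vertex 1.081 -3.464 -0.674
vertex 0.922 -3.842 -0.977
endloop
endfacet
facet normal -0.778 -0.527 -0.342
outer loop
vertex 0.676 -3.474 -0.985
vertex 0.922 -3.842 -0.977
vertex 0.439 -3.876 0.174
endloop
endfacet
facet normal 0.561 0.361 -0.745
outer loop
vertex 0.922 -3.842 -0.977
vertex 1.081 -3.464 -0.674
vertex 1.287 -3.925 -0.742
endloop
endfacet
facet normal -0.161 -0.982 -0.097
outer loop
vertex 0.922 -3.842 -0.977
vertex 1.287 -3.925 -0.742
vertex 0.439 -3.876 0.174
endloop
endfacet
facet normal 0.563 0.361 -0.744
outer loop
vertex 1.287 -3.925 -0.742
vertex 1.081 -3.464 -0.674
vertex 1.497 -3.661 -0.455
endloop
endfacet
facet normal 0.418 -0.800 0.430
outer loop
vertex 1.287 -3.925 -0.742
vertex 1.497 -3.661 -0.455
vertex 0.439 -3.876 0.174
endloop
endfacet
facet normal -0.343 0.499 0.796
outer loop
vertex 1.191 2.394 0.004
vertex 0.194 2.162 -0.28
vertex 0.73 1.507 0.362
endloop
endfacet
facet normal 0.300 0.219 0.929
outer loop
vertex 1.191 2.394 0.004
vertex 0.73 1.507 0.362
vertex 1.742 1.487 0.04
endloop
endfacet
facet normal 0.757 0.478 0.445
outer loop
vertex 1.191 2.394 0.004
vertex 1.742 1.487 0.04
vertex 1.831 2.129 -0.801
endloop
endfacet
facet normal 0.397 0.918 0.014
outer loop
vertex 1.191 2.394 0.004
vertex 1.831 2.129 -0.801
vertex 0.875 2.546 -0.999
endloop
endfacet
facet normal -0.282 0.931 0.230
outer loop
vertex 1.191 2.394 0.004
vertex 0.875 2.546 -0.999
vertex 0.194 2.162 -0.28
endloop
endfacet
facet normal 0.256 -0.487 0.835
outer loop
vertex 1.742 1.487 0.04
vertex 0.73 1.507 0.362
vertex 1.085 0.694 -0.221
endloop
endfacet
facet normal -0.784 -0.034 0.620
outer loop
vertex 0.73 1.507 0.362
vertex 0.194 2.162 -0.28
vertex 0.129 1.111 -0.419
endloop
endfacet
facet normal -0.686 0.665 -0.294
outer loop
vertex 0.194 2.162 -0.28
vertex 0.875 2.546 -0.999
vertex 0.218 1.753 -1.26
endloop
endfacet
facet normal 0.414 0.643 -0.644
outer loop
vertex 0.875 2.546 -0.999
vertex 1.831 2.129 -0.801
vertex 1.23 1.733 -1.582
endloop
endfacet
facet normal 0.996 -0.069 0.053
outer loop
vertex 1.831 2.129 -0.801
vertex 1.742 1.487 0.04
vertex 1.766 1.078 -0.94
endloop
endfacet
facet normal -0.397 -0.918 -0.014
outer loop
vertex 0.769 0.846 -1.224
vertex 1.085 0.694 -0.221
vertex 0.129 1.111 -0.419
endloop
endfacet
facet normal -0.757 -0.478 -0.445
outer loop
vertex 0.769 0.846 -1.224
vertex 0.129 1.111 -0.419
vertex 0.218 1.753 -1.26
endloop
endfacet
facet normal -0.300 -0.219 -0.929
outer loop
vertex 0.769 0.846 -1.224
vertex 0.218 1.753 -1.26
vertex 1.23 1.733 -1.582
endloop
endfacet
facet normal 0.343 -0.499 -0.796
outer loop
vertex 0.769 0.846 -1.224
vertex 1.23 1.733 -1.582
vertex 1.766 1.078 -0.94
endloop
endfacet
facet normal 0.282 -0.931 -0.230
outer loop
vertex 0.769 0.846 -1.224
vertex 1.766 1.078 -0.94
vertex 1.085 0.694 -0.221
endloop
endfacet
facet normal -0.414 -0.643 0.644
outer loop
vertex 0.129 1.111 -0.419
vertex 1.085 0.694 -0.221
vertex 0.73 1.507 0.362
endloop
endfacet
facet normal -0.996 0.069 -0.053
outer loop
vertex 0.218 1.753 -1.26
vertex 0.129 1.111 -0.419
vertex 0.194 2.162 -0.28
endloop
endfacet
facet normal -0.256 0.487 -0.835
outer loop
vertex 1.23 1.733 -1.582
vertex 0.218 1.753 -1.26
vertex 0.875 2.546 -0.999
endloop
endfacet
facet normal 0.784 0.034 -0.620
outer loop
vertex 1.766 1.078 -0.94
vertex 1.23 1.733 -1.582
vertex 1.831 2.129 -0.801
endloop
endfacet
facet normal 0.686 -0.665 0.294
outer loop
vertex 1.085 0.694 -0.221
vertex 1.766 1.078 -0.94
vertex 1.742 1.487 0.04
endloop
endfacet

endsolid


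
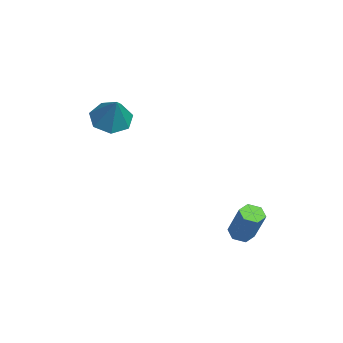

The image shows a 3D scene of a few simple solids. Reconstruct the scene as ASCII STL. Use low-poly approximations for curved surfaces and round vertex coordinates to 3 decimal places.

solid 
facet normal -0.374 -0.220 -0.901
outer loop
vertex 0.63 1.906 -3.42
vertex 0.201 2.333 -3.346
vertex 0.735 2.478 -3.603
endloop
endfacet
facet normal 0.911 -0.268 -0.314
outer loop
vertex 0.63 1.906 -3.42
vertex 0.735 2.478 -3.603
vertex 1.308 2.3 -1.789
endloop
endfacet
facet normal 0.912 -0.265 -0.314
outer loop
vertex 1.308 2.3 -1.789
vertex 0.735 2.478 -3.603
vertex 1.412 2.873 -1.971
endloop
endfacet
facet normal 0.375 0.218 0.901
outer loop
vertex 1.308 2.3 -1.789
vertex 1.412 2.873 -1.971
vertex 0.879 2.727 -1.714
endloop
endfacet
facet normal -0.375 -0.218 -0.901
outer loop
vertex 0.735 2.478 -3.603
vertex 0.201 2.333 -3.346
vertex 0.306 2.905 -3.528
endloop
endfacet
facet normal 0.604 0.680 -0.415
outer loop
vertex 0.735 2.478 -3.603
vertex 0.306 2.905 -3.528
vertex 1.412 2.873 -1.971
endloop
endfacet
facet normal 0.604 0.680 -0.415
outer loop
vertex 1.412 2.873 -1.971
vertex 0.306 2.905 -3.528
vertex 0.983 3.3 -1.896
endloop
endfacet
facet normal 0.375 0.218 0.901
outer loop
vertex 1.412 2.873 -1.971
vertex 0.983 3.3 -1.896
vertex 0.879 2.727 -1.714
endloop
endfacet
facet normal -0.375 -0.218 -0.901
outer loop
vertex 0.306 2.905 -3.528
vertex 0.201 2.333 -3.346
vertex -0.228 2.76 -3.271
endloop
endfacet
facet normal -0.306 0.946 -0.102
outer loop
vertex 0.306 2.905 -3.528
vertex -0.228 2.76 -3.271
vertex 0.983 3.3 -1.896
endloop
endfacet
facet normal -0.308 0.946 -0.101
outer loop
vertex 0.983 3.3 -1.896
vertex -0.228 2.76 -3.271
vertex 0.45 3.154 -1.64
endloop
endfacet
facet normal 0.373 0.219 0.902
outer loop
vertex 0.983 3.3 -1.896
vertex 0.45 3.154 -1.64
vertex 0.879 2.727 -1.714
endloop
endfacet
facet normal -0.375 -0.218 -0.901
outer loop
vertex -0.228 2.76 -3.271
vertex 0.201 2.333 -3.346
vertex -0.332 2.187 -3.089
endloop
endfacet
facet normal -0.911 0.265 0.315
outer loop
vertex -0.228 2.76 -3.271
vertex -0.332 2.187 -3.089
vertex 0.45 3.154 -1.64
endloop
endfacet
facet normal -0.911 0.267 0.313
outer loop
vertex 0.45 3.154 -1.64
vertex -0.332 2.187 -3.089
vertex 0.345 2.582 -1.457
endloop
endfacet
facet normal 0.374 0.220 0.901
outer loop
vertex 0.45 3.154 -1.64
vertex 0.345 2.582 -1.457
vertex 0.879 2.727 -1.714
endloop
endfacet
facet normal -0.375 -0.218 -0.901
outer loop
vertex -0.332 2.187 -3.089
vertex 0.201 2.333 -3.346
vertex 0.097 1.76 -3.164
endloop
endfacet
facet normal -0.604 -0.680 0.415
outer loop
vertex -0.332 2.187 -3.089
vertex 0.097 1.76 -3.164
vertex 0.345 2.582 -1.457
endloop
endfacet
facet normal -0.604 -0.680 0.415
outer loop
vertex 0.345 2.582 -1.457
vertex 0.097 1.76 -3.164
vertex 0.774 2.155 -1.532
endloop
endfacet
facet normal 0.375 0.218 0.901
outer loop
vertex 0.345 2.582 -1.457
vertex 0.774 2.155 -1.532
vertex 0.879 2.727 -1.714
endloop
endfacet
facet normal -0.373 -0.219 -0.902
outer loop
vertex 0.097 1.76 -3.164
vertex 0.201 2.333 -3.346
vertex 0.63 1.906 -3.42
endloop
endfacet
facet normal 0.308 -0.946 0.101
outer loop
vertex 0.097 1.76 -3.164
vertex 0.63 1.906 -3.42
vertex 0.774 2.155 -1.532
endloop
endfacet
facet normal 0.306 -0.947 0.102
outer loop
vertex 0.774 2.155 -1.532
vertex 0.63 1.906 -3.42
vertex 1.308 2.3 -1.789
endloop
endfacet
facet normal 0.375 0.218 0.901
outer loop
vertex 0.774 2.155 -1.532
vertex 1.308 2.3 -1.789
vertex 0.879 2.727 -1.714
endloop
endfacet
facet normal -0.565 -0.108 -0.818
outer loop
vertex -3.097 -2.269 1.582
vertex -3.6 -3.009 2.028
vertex -3.798 -2.029 2.035
endloop
endfacet
facet normal 0.401 0.905 0.141
outer loop
vertex -3.097 -2.269 1.582
vertex -3.798 -2.029 2.035
vertex -2.56 -2.811 3.532
endloop
endfacet
facet normal -0.565 -0.108 -0.818
outer loop
vertex -3.798 -2.029 2.035
vertex -3.6 -3.009 2.028
vertex -4.349 -2.528 2.482
endloop
endfacet
facet normal -0.224 0.776 0.590
outer loop
vertex -3.798 -2.029 2.035
vertex -4.349 -2.528 2.482
vertex -2.56 -2.811 3.532
endloop
endfacet
facet normal -0.565 -0.108 -0.818
outer loop
vertex -4.349 -2.528 2.482
vertex -3.6 -3.009 2.028
vertex -4.337 -3.389 2.587
endloop
endfacet
facet normal -0.492 0.099 0.865
outer loop
vertex -4.349 -2.528 2.482
vertex -4.337 -3.389 2.587
vertex -2.56 -2.811 3.532
endloop
endfacet
facet normal -0.565 -0.108 -0.818
outer loop
vertex -4.337 -3.389 2.587
vertex -3.6 -3.009 2.028
vertex -3.77 -3.964 2.271
endloop
endfacet
facet normal -0.203 -0.618 0.760
outer loop
vertex -4.337 -3.389 2.587
vertex -3.77 -3.964 2.271
vertex -2.56 -2.811 3.532
endloop
endfacet
facet normal -0.565 -0.108 -0.818
outer loop
vertex -3.77 -3.964 2.271
vertex -3.6 -3.009 2.028
vertex -3.075 -3.821 1.772
endloop
endfacet
facet normal 0.425 -0.833 0.354
outer loop
vertex -3.77 -3.964 2.271
vertex -3.075 -3.821 1.772
vertex -2.56 -2.811 3.532
endloop
endfacet
facet normal -0.566 -0.108 -0.818
outer loop
vertex -3.075 -3.821 1.772
vertex -3.6 -3.009 2.028
vertex -2.775 -3.067 1.465
endloop
endfacet
facet normal 0.921 -0.386 -0.048
outer loop
vertex -3.075 -3.821 1.772
vertex -2.775 -3.067 1.465
vertex -2.56 -2.811 3.532
endloop
endfacet
facet normal -0.566 -0.108 -0.818
outer loop
vertex -2.775 -3.067 1.465
vertex -3.6 -3.009 2.028
vertex -3.097 -2.269 1.582
endloop
endfacet
facet normal 0.910 0.388 -0.143
outer loop
vertex -2.775 -3.067 1.465
vertex -3.097 -2.269 1.582
vertex -2.56 -2.811 3.532
endloop
endfacet

endsolid


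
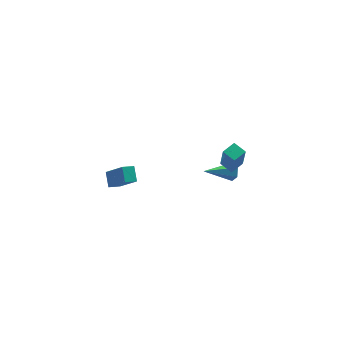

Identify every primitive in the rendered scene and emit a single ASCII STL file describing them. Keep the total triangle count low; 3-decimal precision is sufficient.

solid 
facet normal -0.520 0.814 0.258
outer loop
vertex 1.794 -3.541 4.788
vertex 2.554 -3.105 4.945
vertex 1.824 -3.003 3.154
endloop
endfacet
facet normal -0.854 -0.489 -0.177
outer loop
vertex 2.266 -3.695 2.935
vertex 1.794 -3.541 4.788
vertex 1.824 -3.003 3.154
endloop
endfacet
facet normal -0.520 0.815 0.258
outer loop
vertex 1.824 -3.003 3.154
vertex 2.554 -3.105 4.945
vertex 2.584 -2.568 3.311
endloop
endfacet
facet normal 0.018 0.312 -0.950
outer loop
vertex 2.584 -2.568 3.311
vertex 2.266 -3.695 2.935
vertex 1.824 -3.003 3.154
endloop
endfacet
facet normal -0.017 -0.312 0.950
outer loop
vertex 1.794 -3.541 4.788
vertex 2.996 -3.797 4.726
vertex 2.554 -3.105 4.945
endloop
endfacet
facet normal -0.854 -0.490 -0.177
outer loop
vertex 2.236 -4.232 4.569
vertex 1.794 -3.541 4.788
vertex 2.266 -3.695 2.935
endloop
endfacet
facet normal -0.018 -0.312 0.950
outer loop
vertex 2.236 -4.232 4.569
vertex 2.996 -3.797 4.726
vertex 1.794 -3.541 4.788
endloop
endfacet
facet normal 0.854 0.490 0.177
outer loop
vertex 2.554 -3.105 4.945
vertex 2.996 -3.797 4.726
vertex 2.584 -2.568 3.311
endloop
endfacet
facet normal 0.017 0.312 -0.950
outer loop
vertex 3.026 -3.259 3.092
vertex 2.266 -3.695 2.935
vertex 2.584 -2.568 3.311
endloop
endfacet
facet normal 0.854 0.490 0.177
outer loop
vertex 2.584 -2.568 3.311
vertex 2.996 -3.797 4.726
vertex 3.026 -3.259 3.092
endloop
endfacet
facet normal 0.520 -0.814 -0.258
outer loop
vertex 3.026 -3.259 3.092
vertex 2.236 -4.232 4.569
vertex 2.266 -3.695 2.935
endloop
endfacet
facet normal 0.520 -0.814 -0.259
outer loop
vertex 2.996 -3.797 4.726
vertex 2.236 -4.232 4.569
vertex 3.026 -3.259 3.092
endloop
endfacet
facet normal 0.927 0.092 -0.363
outer loop
vertex 3.373 -1.264 0.601
vertex 3.146 -1.053 0.075
vertex 3.284 -0.665 0.525
endloop
endfacet
facet normal 0.084 0.138 0.987
outer loop
vertex 3.373 -1.264 0.601
vertex 3.284 -0.665 0.525
vertex 1.394 -1.227 0.765
endloop
endfacet
facet normal 0.927 0.092 -0.363
outer loop
vertex 3.284 -0.665 0.525
vertex 3.146 -1.053 0.075
vertex 3.057 -0.455 -0.001
endloop
endfacet
facet normal -0.205 0.875 0.438
outer loop
vertex 3.284 -0.665 0.525
vertex 3.057 -0.455 -0.001
vertex 1.394 -1.227 0.765
endloop
endfacet
facet normal 0.926 0.091 -0.366
outer loop
vertex 3.057 -0.455 -0.001
vertex 3.146 -1.053 0.075
vertex 2.918 -0.843 -0.45
endloop
endfacet
facet normal -0.538 0.713 -0.450
outer loop
vertex 3.057 -0.455 -0.001
vertex 2.918 -0.843 -0.45
vertex 1.394 -1.227 0.765
endloop
endfacet
facet normal 0.926 0.091 -0.366
outer loop
vertex 2.918 -0.843 -0.45
vertex 3.146 -1.053 0.075
vertex 3.007 -1.442 -0.374
endloop
endfacet
facet normal -0.583 -0.187 -0.791
outer loop
vertex 2.918 -0.843 -0.45
vertex 3.007 -1.442 -0.374
vertex 1.394 -1.227 0.765
endloop
endfacet
facet normal 0.926 0.091 -0.366
outer loop
vertex 3.007 -1.442 -0.374
vertex 3.146 -1.053 0.075
vertex 3.235 -1.652 0.151
endloop
endfacet
facet normal -0.294 -0.925 -0.242
outer loop
vertex 3.007 -1.442 -0.374
vertex 3.235 -1.652 0.151
vertex 1.394 -1.227 0.765
endloop
endfacet
facet normal 0.927 0.092 -0.363
outer loop
vertex 3.235 -1.652 0.151
vertex 3.146 -1.053 0.075
vertex 3.373 -1.264 0.601
endloop
endfacet
facet normal 0.039 -0.763 0.646
outer loop
vertex 3.235 -1.652 0.151
vertex 3.373 -1.264 0.601
vertex 1.394 -1.227 0.765
endloop
endfacet
facet normal -0.917 -0.201 0.344
outer loop
vertex -2.276 3.154 -2.248
vertex -3.036 4.234 -3.642
vertex -2.327 2.304 -2.879
endloop
endfacet
facet normal 0.395 -0.563 0.726
outer loop
vertex -1.584 2.466 -3.158
vertex -2.276 3.154 -2.248
vertex -2.327 2.304 -2.879
endloop
endfacet
facet normal -0.917 -0.201 0.344
outer loop
vertex -2.327 2.304 -2.879
vertex -3.036 4.234 -3.642
vertex -3.087 3.384 -4.273
endloop
endfacet
facet normal -0.049 -0.802 -0.595
outer loop
vertex -3.087 3.384 -4.273
vertex -1.584 2.466 -3.158
vertex -2.327 2.304 -2.879
endloop
endfacet
facet normal 0.049 0.802 0.595
outer loop
vertex -2.276 3.154 -2.248
vertex -2.293 4.396 -3.921
vertex -3.036 4.234 -3.642
endloop
endfacet
facet normal 0.395 -0.563 0.726
outer loop
vertex -1.533 3.316 -2.527
vertex -2.276 3.154 -2.248
vertex -1.584 2.466 -3.158
endloop
endfacet
facet normal 0.049 0.802 0.595
outer loop
vertex -1.533 3.316 -2.527
vertex -2.293 4.396 -3.921
vertex -2.276 3.154 -2.248
endloop
endfacet
facet normal -0.395 0.563 -0.726
outer loop
vertex -3.036 4.234 -3.642
vertex -2.293 4.396 -3.921
vertex -3.087 3.384 -4.273
endloop
endfacet
facet normal -0.049 -0.802 -0.595
outer loop
vertex -2.344 3.546 -4.552
vertex -1.584 2.466 -3.158
vertex -3.087 3.384 -4.273
endloop
endfacet
facet normal -0.395 0.563 -0.726
outer loop
vertex -3.087 3.384 -4.273
vertex -2.293 4.396 -3.921
vertex -2.344 3.546 -4.552
endloop
endfacet
facet normal 0.917 0.201 -0.344
outer loop
vertex -2.344 3.546 -4.552
vertex -1.533 3.316 -2.527
vertex -1.584 2.466 -3.158
endloop
endfacet
facet normal 0.917 0.201 -0.344
outer loop
vertex -2.293 4.396 -3.921
vertex -1.533 3.316 -2.527
vertex -2.344 3.546 -4.552
endloop
endfacet

endsolid


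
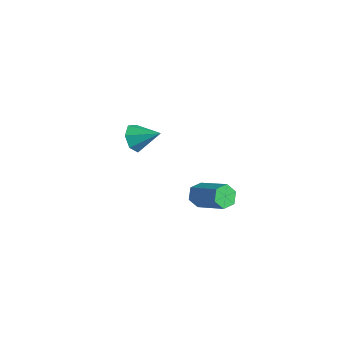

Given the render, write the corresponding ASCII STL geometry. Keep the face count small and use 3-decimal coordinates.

solid 
facet normal -0.831 -0.130 -0.542
outer loop
vertex 1.619 -2.877 -1.468
vertex 1.373 -3.126 -1.031
vertex 1.33 -2.572 -1.098
endloop
endfacet
facet normal 0.208 0.828 -0.520
outer loop
vertex 1.619 -2.877 -1.468
vertex 1.33 -2.572 -1.098
vertex 2.973 -2.664 -0.586
endloop
endfacet
facet normal 0.208 0.830 -0.518
outer loop
vertex 2.973 -2.664 -0.586
vertex 1.33 -2.572 -1.098
vertex 2.683 -2.36 -0.215
endloop
endfacet
facet normal 0.830 0.131 0.542
outer loop
vertex 2.973 -2.664 -0.586
vertex 2.683 -2.36 -0.215
vertex 2.727 -2.914 -0.149
endloop
endfacet
facet normal -0.831 -0.130 -0.542
outer loop
vertex 1.33 -2.572 -1.098
vertex 1.373 -3.126 -1.031
vertex 1.084 -2.821 -0.661
endloop
endfacet
facet normal -0.343 0.886 0.312
outer loop
vertex 1.33 -2.572 -1.098
vertex 1.084 -2.821 -0.661
vertex 2.683 -2.36 -0.215
endloop
endfacet
facet normal -0.343 0.886 0.313
outer loop
vertex 2.683 -2.36 -0.215
vertex 1.084 -2.821 -0.661
vertex 2.438 -2.609 0.222
endloop
endfacet
facet normal 0.831 0.130 0.540
outer loop
vertex 2.683 -2.36 -0.215
vertex 2.438 -2.609 0.222
vertex 2.727 -2.914 -0.149
endloop
endfacet
facet normal -0.830 -0.130 -0.542
outer loop
vertex 1.084 -2.821 -0.661
vertex 1.373 -3.126 -1.031
vertex 1.127 -3.376 -0.594
endloop
endfacet
facet normal -0.552 0.058 0.832
outer loop
vertex 1.084 -2.821 -0.661
vertex 1.127 -3.376 -0.594
vertex 2.438 -2.609 0.222
endloop
endfacet
facet normal -0.551 0.056 0.832
outer loop
vertex 2.438 -2.609 0.222
vertex 1.127 -3.376 -0.594
vertex 2.481 -3.163 0.288
endloop
endfacet
facet normal 0.831 0.129 0.541
outer loop
vertex 2.438 -2.609 0.222
vertex 2.481 -3.163 0.288
vertex 2.727 -2.914 -0.149
endloop
endfacet
facet normal -0.830 -0.131 -0.542
outer loop
vertex 1.127 -3.376 -0.594
vertex 1.373 -3.126 -1.031
vertex 1.417 -3.68 -0.965
endloop
endfacet
facet normal -0.207 -0.830 0.518
outer loop
vertex 1.127 -3.376 -0.594
vertex 1.417 -3.68 -0.965
vertex 2.481 -3.163 0.288
endloop
endfacet
facet normal -0.209 -0.828 0.519
outer loop
vertex 2.481 -3.163 0.288
vertex 1.417 -3.68 -0.965
vertex 2.77 -3.468 -0.082
endloop
endfacet
facet normal 0.831 0.130 0.542
outer loop
vertex 2.481 -3.163 0.288
vertex 2.77 -3.468 -0.082
vertex 2.727 -2.914 -0.149
endloop
endfacet
facet normal -0.831 -0.130 -0.540
outer loop
vertex 1.417 -3.68 -0.965
vertex 1.373 -3.126 -1.031
vertex 1.662 -3.431 -1.402
endloop
endfacet
facet normal 0.343 -0.886 -0.313
outer loop
vertex 1.417 -3.68 -0.965
vertex 1.662 -3.431 -1.402
vertex 2.77 -3.468 -0.082
endloop
endfacet
facet normal 0.342 -0.886 -0.312
outer loop
vertex 2.77 -3.468 -0.082
vertex 1.662 -3.431 -1.402
vertex 3.016 -3.219 -0.519
endloop
endfacet
facet normal 0.831 0.130 0.542
outer loop
vertex 2.77 -3.468 -0.082
vertex 3.016 -3.219 -0.519
vertex 2.727 -2.914 -0.149
endloop
endfacet
facet normal -0.831 -0.129 -0.541
outer loop
vertex 1.662 -3.431 -1.402
vertex 1.373 -3.126 -1.031
vertex 1.619 -2.877 -1.468
endloop
endfacet
facet normal 0.552 -0.056 -0.832
outer loop
vertex 1.662 -3.431 -1.402
vertex 1.619 -2.877 -1.468
vertex 3.016 -3.219 -0.519
endloop
endfacet
facet normal 0.551 -0.058 -0.832
outer loop
vertex 3.016 -3.219 -0.519
vertex 1.619 -2.877 -1.468
vertex 2.973 -2.664 -0.586
endloop
endfacet
facet normal 0.830 0.130 0.542
outer loop
vertex 3.016 -3.219 -0.519
vertex 2.973 -2.664 -0.586
vertex 2.727 -2.914 -0.149
endloop
endfacet
facet normal -0.703 -0.506 -0.500
outer loop
vertex -2.672 -3.161 -1.442
vertex -3.15 -2.964 -0.97
vertex -2.961 -2.641 -1.562
endloop
endfacet
facet normal 0.785 0.313 -0.535
outer loop
vertex -2.672 -3.161 -1.442
vertex -2.961 -2.641 -1.562
vertex -2.25 -2.316 -0.33
endloop
endfacet
facet normal -0.703 -0.506 -0.500
outer loop
vertex -2.961 -2.641 -1.562
vertex -3.15 -2.964 -0.97
vertex -3.392 -2.364 -1.237
endloop
endfacet
facet normal 0.272 0.880 -0.389
outer loop
vertex -2.961 -2.641 -1.562
vertex -3.392 -2.364 -1.237
vertex -2.25 -2.316 -0.33
endloop
endfacet
facet normal -0.703 -0.506 -0.500
outer loop
vertex -3.392 -2.364 -1.237
vertex -3.15 -2.964 -0.97
vertex -3.641 -2.538 -0.711
endloop
endfacet
facet normal -0.211 0.953 0.215
outer loop
vertex -3.392 -2.364 -1.237
vertex -3.641 -2.538 -0.711
vertex -2.25 -2.316 -0.33
endloop
endfacet
facet normal -0.703 -0.506 -0.500
outer loop
vertex -3.641 -2.538 -0.711
vertex -3.15 -2.964 -0.97
vertex -3.52 -3.033 -0.38
endloop
endfacet
facet normal -0.302 0.478 0.825
outer loop
vertex -3.641 -2.538 -0.711
vertex -3.52 -3.033 -0.38
vertex -2.25 -2.316 -0.33
endloop
endfacet
facet normal -0.703 -0.506 -0.500
outer loop
vertex -3.52 -3.033 -0.38
vertex -3.15 -2.964 -0.97
vertex -3.12 -3.476 -0.494
endloop
endfacet
facet normal 0.069 -0.190 0.979
outer loop
vertex -3.52 -3.033 -0.38
vertex -3.12 -3.476 -0.494
vertex -2.25 -2.316 -0.33
endloop
endfacet
facet normal -0.702 -0.506 -0.500
outer loop
vertex -3.12 -3.476 -0.494
vertex -3.15 -2.964 -0.97
vertex -2.742 -3.533 -0.967
endloop
endfacet
facet normal 0.621 -0.546 0.562
outer loop
vertex -3.12 -3.476 -0.494
vertex -2.742 -3.533 -0.967
vertex -2.25 -2.316 -0.33
endloop
endfacet
facet normal -0.703 -0.506 -0.500
outer loop
vertex -2.742 -3.533 -0.967
vertex -3.15 -2.964 -0.97
vertex -2.672 -3.161 -1.442
endloop
endfacet
facet normal 0.940 -0.321 -0.113
outer loop
vertex -2.742 -3.533 -0.967
vertex -2.672 -3.161 -1.442
vertex -2.25 -2.316 -0.33
endloop
endfacet

endsolid


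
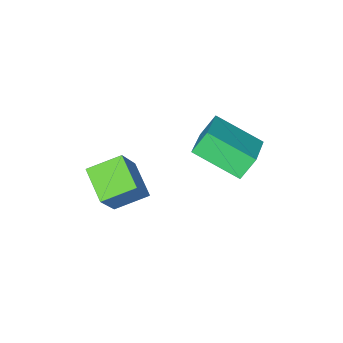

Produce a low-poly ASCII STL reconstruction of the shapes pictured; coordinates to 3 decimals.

solid 
facet normal -0.490 -0.289 -0.822
outer loop
vertex -0.185 1.173 -0.418
vertex 0.062 2.237 -0.939
vertex 0.79 0.738 -0.846
endloop
endfacet
facet normal -0.204 -0.880 0.430
outer loop
vertex 1.578 1.203 0.479
vertex -0.185 1.173 -0.418
vertex 0.79 0.738 -0.846
endloop
endfacet
facet normal -0.490 -0.289 -0.823
outer loop
vertex 0.79 0.738 -0.846
vertex 0.062 2.237 -0.939
vertex 1.036 1.802 -1.366
endloop
endfacet
facet normal 0.848 -0.378 -0.372
outer loop
vertex 1.036 1.802 -1.366
vertex 1.578 1.203 0.479
vertex 0.79 0.738 -0.846
endloop
endfacet
facet normal -0.848 0.379 0.371
outer loop
vertex -0.185 1.173 -0.418
vertex 0.85 2.702 0.386
vertex 0.062 2.237 -0.939
endloop
endfacet
facet normal -0.204 -0.879 0.430
outer loop
vertex 0.604 1.638 0.906
vertex -0.185 1.173 -0.418
vertex 1.578 1.203 0.479
endloop
endfacet
facet normal -0.848 0.378 0.372
outer loop
vertex 0.604 1.638 0.906
vertex 0.85 2.702 0.386
vertex -0.185 1.173 -0.418
endloop
endfacet
facet normal 0.204 0.879 -0.430
outer loop
vertex 0.062 2.237 -0.939
vertex 0.85 2.702 0.386
vertex 1.036 1.802 -1.366
endloop
endfacet
facet normal 0.847 -0.379 -0.372
outer loop
vertex 1.825 2.267 -0.042
vertex 1.578 1.203 0.479
vertex 1.036 1.802 -1.366
endloop
endfacet
facet normal 0.204 0.879 -0.430
outer loop
vertex 1.036 1.802 -1.366
vertex 0.85 2.702 0.386
vertex 1.825 2.267 -0.042
endloop
endfacet
facet normal 0.490 0.289 0.823
outer loop
vertex 1.825 2.267 -0.042
vertex 0.604 1.638 0.906
vertex 1.578 1.203 0.479
endloop
endfacet
facet normal 0.490 0.289 0.823
outer loop
vertex 0.85 2.702 0.386
vertex 0.604 1.638 0.906
vertex 1.825 2.267 -0.042
endloop
endfacet
facet normal -0.695 -0.617 -0.370
outer loop
vertex -2.245 2.353 1.65
vertex -3.008 3.635 0.946
vertex -1.766 2.244 0.932
endloop
endfacet
facet normal 0.463 -0.777 0.427
outer loop
vertex -0.752 3.145 1.474
vertex -2.245 2.353 1.65
vertex -1.766 2.244 0.932
endloop
endfacet
facet normal -0.695 -0.616 -0.371
outer loop
vertex -1.766 2.244 0.932
vertex -3.008 3.635 0.946
vertex -2.529 3.527 0.229
endloop
endfacet
facet normal 0.551 -0.124 -0.825
outer loop
vertex -2.529 3.527 0.229
vertex -0.752 3.145 1.474
vertex -1.766 2.244 0.932
endloop
endfacet
facet normal -0.552 0.125 0.825
outer loop
vertex -2.245 2.353 1.65
vertex -1.994 4.536 1.488
vertex -3.008 3.635 0.946
endloop
endfacet
facet normal 0.463 -0.777 0.426
outer loop
vertex -1.231 3.253 2.191
vertex -2.245 2.353 1.65
vertex -0.752 3.145 1.474
endloop
endfacet
facet normal -0.551 0.125 0.825
outer loop
vertex -1.231 3.253 2.191
vertex -1.994 4.536 1.488
vertex -2.245 2.353 1.65
endloop
endfacet
facet normal -0.463 0.777 -0.426
outer loop
vertex -3.008 3.635 0.946
vertex -1.994 4.536 1.488
vertex -2.529 3.527 0.229
endloop
endfacet
facet normal 0.551 -0.125 -0.825
outer loop
vertex -1.515 4.427 0.77
vertex -0.752 3.145 1.474
vertex -2.529 3.527 0.229
endloop
endfacet
facet normal -0.462 0.777 -0.426
outer loop
vertex -2.529 3.527 0.229
vertex -1.994 4.536 1.488
vertex -1.515 4.427 0.77
endloop
endfacet
facet normal 0.694 0.617 0.371
outer loop
vertex -1.515 4.427 0.77
vertex -1.231 3.253 2.191
vertex -0.752 3.145 1.474
endloop
endfacet
facet normal 0.695 0.616 0.370
outer loop
vertex -1.994 4.536 1.488
vertex -1.231 3.253 2.191
vertex -1.515 4.427 0.77
endloop
endfacet

endsolid


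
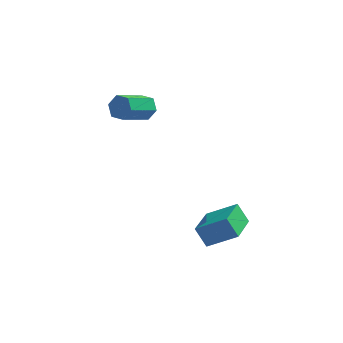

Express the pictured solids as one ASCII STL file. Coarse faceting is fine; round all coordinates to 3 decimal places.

solid 
facet normal 0.463 0.809 -0.362
outer loop
vertex -0.444 1.085 2.052
vertex -0.698 1.467 2.581
vertex -0.081 1.144 2.648
endloop
endfacet
facet normal 0.719 -0.582 -0.380
outer loop
vertex -0.444 1.085 2.052
vertex -0.081 1.144 2.648
vertex -1.209 -0.249 2.65
endloop
endfacet
facet normal 0.718 -0.582 -0.382
outer loop
vertex -1.209 -0.249 2.65
vertex -0.081 1.144 2.648
vertex -0.845 -0.191 3.245
endloop
endfacet
facet normal -0.463 -0.809 0.362
outer loop
vertex -1.209 -0.249 2.65
vertex -0.845 -0.191 3.245
vertex -1.462 0.133 3.179
endloop
endfacet
facet normal 0.463 0.809 -0.361
outer loop
vertex -0.081 1.144 2.648
vertex -0.698 1.467 2.581
vertex -0.334 1.525 3.177
endloop
endfacet
facet normal 0.809 -0.219 0.545
outer loop
vertex -0.081 1.144 2.648
vertex -0.334 1.525 3.177
vertex -0.845 -0.191 3.245
endloop
endfacet
facet normal 0.808 -0.219 0.546
outer loop
vertex -0.845 -0.191 3.245
vertex -0.334 1.525 3.177
vertex -1.099 0.191 3.774
endloop
endfacet
facet normal -0.463 -0.809 0.362
outer loop
vertex -0.845 -0.191 3.245
vertex -1.099 0.191 3.774
vertex -1.462 0.133 3.179
endloop
endfacet
facet normal 0.464 0.809 -0.362
outer loop
vertex -0.334 1.525 3.177
vertex -0.698 1.467 2.581
vertex -0.951 1.849 3.11
endloop
endfacet
facet normal 0.090 0.363 0.927
outer loop
vertex -0.334 1.525 3.177
vertex -0.951 1.849 3.11
vertex -1.099 0.191 3.774
endloop
endfacet
facet normal 0.092 0.363 0.927
outer loop
vertex -1.099 0.191 3.774
vertex -0.951 1.849 3.11
vertex -1.716 0.515 3.708
endloop
endfacet
facet normal -0.463 -0.809 0.362
outer loop
vertex -1.099 0.191 3.774
vertex -1.716 0.515 3.708
vertex -1.462 0.133 3.179
endloop
endfacet
facet normal 0.463 0.809 -0.362
outer loop
vertex -0.951 1.849 3.11
vertex -0.698 1.467 2.581
vertex -1.315 1.791 2.515
endloop
endfacet
facet normal -0.717 0.583 0.382
outer loop
vertex -0.951 1.849 3.11
vertex -1.315 1.791 2.515
vertex -1.716 0.515 3.708
endloop
endfacet
facet normal -0.719 0.582 0.380
outer loop
vertex -1.716 0.515 3.708
vertex -1.315 1.791 2.515
vertex -2.079 0.456 3.112
endloop
endfacet
facet normal -0.463 -0.809 0.362
outer loop
vertex -1.716 0.515 3.708
vertex -2.079 0.456 3.112
vertex -1.462 0.133 3.179
endloop
endfacet
facet normal 0.463 0.809 -0.362
outer loop
vertex -1.315 1.791 2.515
vertex -0.698 1.467 2.581
vertex -1.061 1.409 1.986
endloop
endfacet
facet normal -0.809 0.219 -0.546
outer loop
vertex -1.315 1.791 2.515
vertex -1.061 1.409 1.986
vertex -2.079 0.456 3.112
endloop
endfacet
facet normal -0.809 0.220 -0.545
outer loop
vertex -2.079 0.456 3.112
vertex -1.061 1.409 1.986
vertex -1.826 0.075 2.583
endloop
endfacet
facet normal -0.463 -0.809 0.361
outer loop
vertex -2.079 0.456 3.112
vertex -1.826 0.075 2.583
vertex -1.462 0.133 3.179
endloop
endfacet
facet normal 0.463 0.809 -0.362
outer loop
vertex -1.061 1.409 1.986
vertex -0.698 1.467 2.581
vertex -0.444 1.085 2.052
endloop
endfacet
facet normal -0.091 -0.363 -0.927
outer loop
vertex -1.061 1.409 1.986
vertex -0.444 1.085 2.052
vertex -1.826 0.075 2.583
endloop
endfacet
facet normal -0.090 -0.364 -0.927
outer loop
vertex -1.826 0.075 2.583
vertex -0.444 1.085 2.052
vertex -1.209 -0.249 2.65
endloop
endfacet
facet normal -0.464 -0.809 0.362
outer loop
vertex -1.826 0.075 2.583
vertex -1.209 -0.249 2.65
vertex -1.462 0.133 3.179
endloop
endfacet
facet normal -0.863 -0.076 -0.499
outer loop
vertex 2.629 -2.565 -2.275
vertex 2.625 -0.537 -2.577
vertex 3.179 -2.702 -3.206
endloop
endfacet
facet normal 0.002 -0.989 0.147
outer loop
vertex 4.535 -2.583 -2.423
vertex 2.629 -2.565 -2.275
vertex 3.179 -2.702 -3.206
endloop
endfacet
facet normal -0.863 -0.076 -0.499
outer loop
vertex 3.179 -2.702 -3.206
vertex 2.625 -0.537 -2.577
vertex 3.175 -0.675 -3.508
endloop
endfacet
facet normal 0.504 -0.126 -0.854
outer loop
vertex 3.175 -0.675 -3.508
vertex 4.535 -2.583 -2.423
vertex 3.179 -2.702 -3.206
endloop
endfacet
facet normal -0.504 0.126 0.854
outer loop
vertex 2.629 -2.565 -2.275
vertex 3.981 -0.418 -1.794
vertex 2.625 -0.537 -2.577
endloop
endfacet
facet normal 0.002 -0.989 0.148
outer loop
vertex 3.985 -2.445 -1.492
vertex 2.629 -2.565 -2.275
vertex 4.535 -2.583 -2.423
endloop
endfacet
facet normal -0.504 0.126 0.854
outer loop
vertex 3.985 -2.445 -1.492
vertex 3.981 -0.418 -1.794
vertex 2.629 -2.565 -2.275
endloop
endfacet
facet normal -0.002 0.989 -0.148
outer loop
vertex 2.625 -0.537 -2.577
vertex 3.981 -0.418 -1.794
vertex 3.175 -0.675 -3.508
endloop
endfacet
facet normal 0.504 -0.126 -0.854
outer loop
vertex 4.531 -0.555 -2.725
vertex 4.535 -2.583 -2.423
vertex 3.175 -0.675 -3.508
endloop
endfacet
facet normal -0.003 0.989 -0.147
outer loop
vertex 3.175 -0.675 -3.508
vertex 3.981 -0.418 -1.794
vertex 4.531 -0.555 -2.725
endloop
endfacet
facet normal 0.863 0.076 0.499
outer loop
vertex 4.531 -0.555 -2.725
vertex 3.985 -2.445 -1.492
vertex 4.535 -2.583 -2.423
endloop
endfacet
facet normal 0.863 0.076 0.499
outer loop
vertex 3.981 -0.418 -1.794
vertex 3.985 -2.445 -1.492
vertex 4.531 -0.555 -2.725
endloop
endfacet

endsolid
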